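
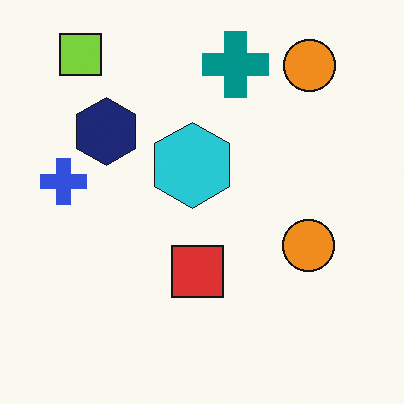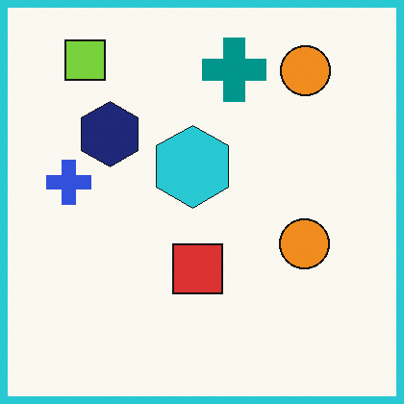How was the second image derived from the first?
This is the original image framed with a cyan border.

A solid cyan frame runs around the edge of the second image, with the content slightly shrunk inside it.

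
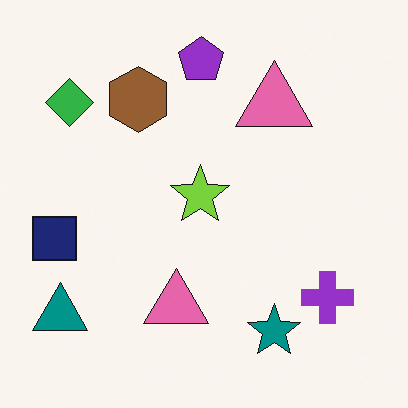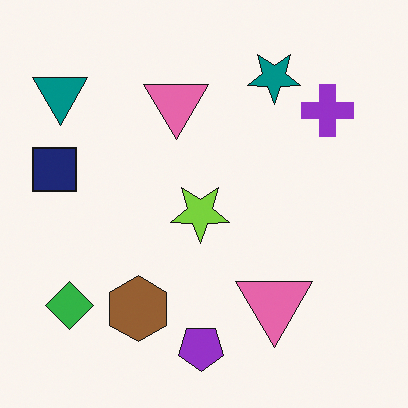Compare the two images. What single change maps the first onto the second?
Flipped vertically (top ↔ bottom).

The purple pentagon is in the top of the first image and the bottom of the second — shapes on opposite sides of the horizontal midline have swapped in a mirror flip.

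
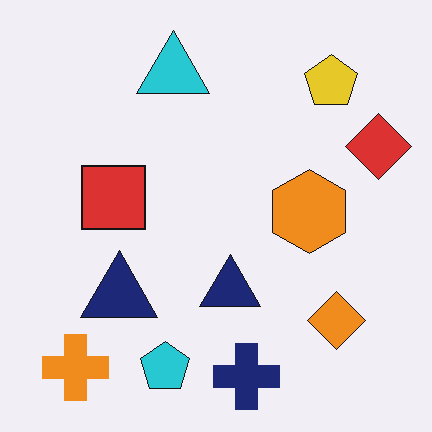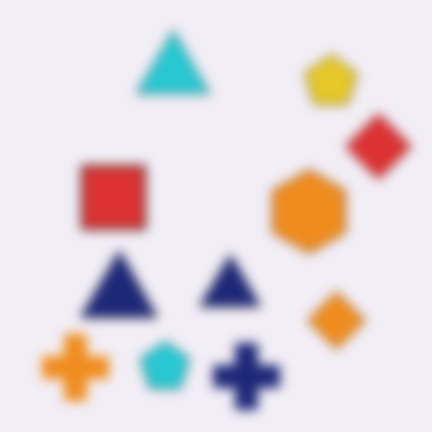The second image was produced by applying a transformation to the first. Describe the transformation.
It was heavily blurred.

Shape edges and outlines are uniformly softened across the whole image.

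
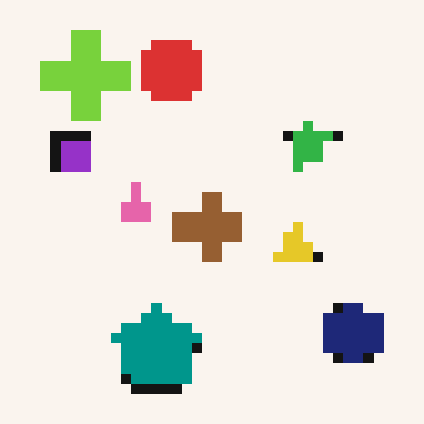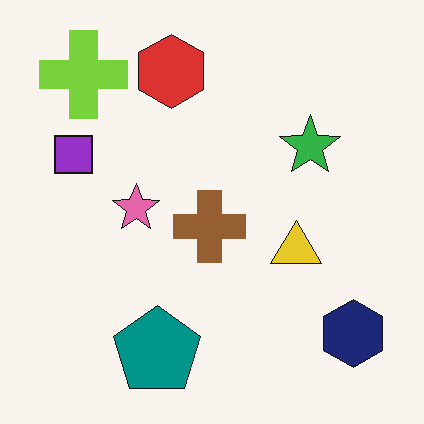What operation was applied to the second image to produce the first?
The first image is the second coarsely pixelated.

Shapes are reduced to large square blocks; fine edges and outlines are lost — a downscale-then-upscale (mosaic) effect.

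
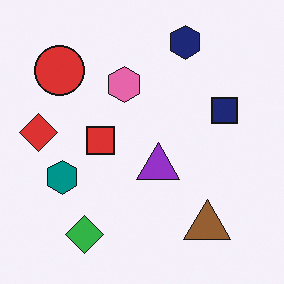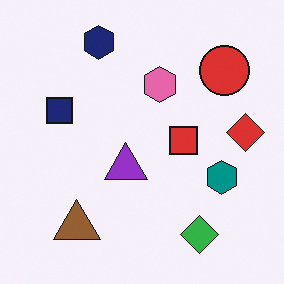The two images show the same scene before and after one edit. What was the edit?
It was flipped horizontally (left ↔ right).

The red diamond is in the left of the first image and the right of the second — shapes on opposite sides of the vertical midline have swapped in a mirror flip.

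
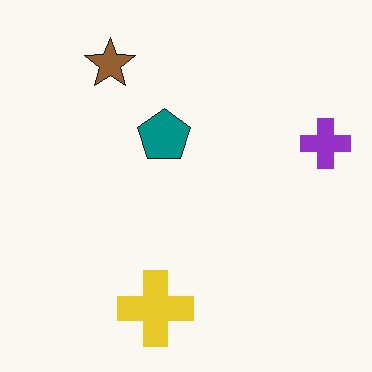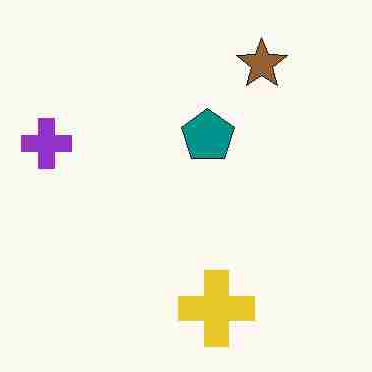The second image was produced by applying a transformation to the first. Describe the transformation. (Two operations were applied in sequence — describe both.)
Heavily JPEG-compressed with obvious blocking artifacts, then flipped horizontally (left ↔ right).

Blocky 8×8 compression artifacts appear around shape edges and the flat background shows ringing — characteristic JPEG degradation. The purple cross is in the right of the first image and the left of the second — shapes on opposite sides of the vertical midline have swapped in a mirror flip.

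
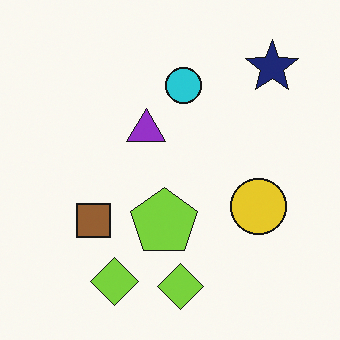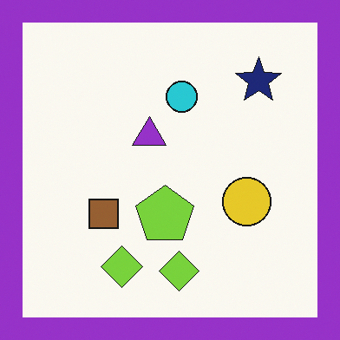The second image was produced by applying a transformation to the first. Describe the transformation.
Framed with a purple border.

A solid purple frame runs around the edge of the second image, with the content slightly shrunk inside it.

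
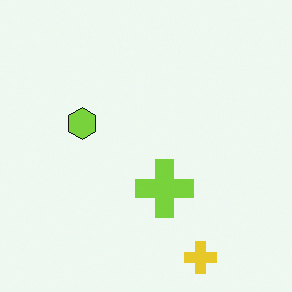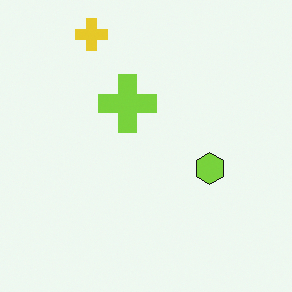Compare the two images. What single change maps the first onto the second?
It was rotated 180°.

The yellow cross sits in the bottom-right of the first image and the top-left of the second — consistent with a whole-image 180° rotation.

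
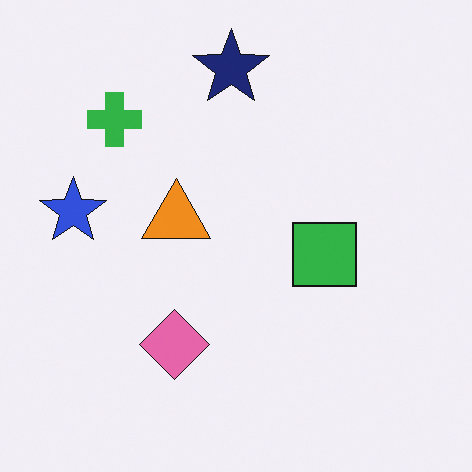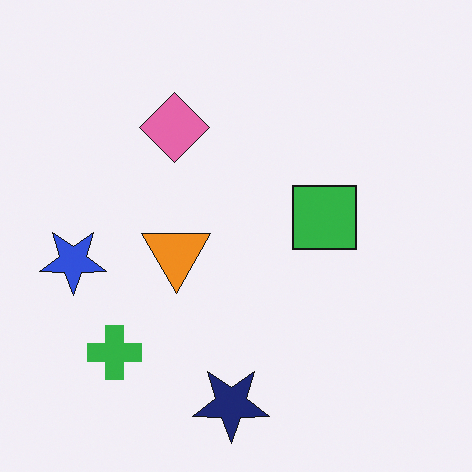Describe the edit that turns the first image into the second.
The second image is the first flipped vertically (top ↔ bottom).

The navy star is in the top of the first image and the bottom of the second — shapes on opposite sides of the horizontal midline have swapped in a mirror flip.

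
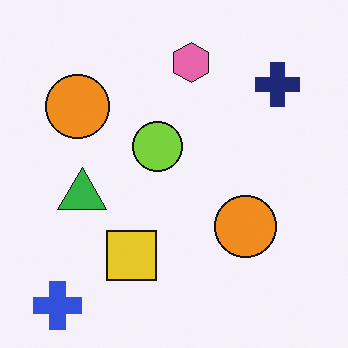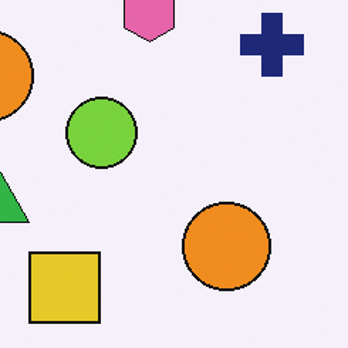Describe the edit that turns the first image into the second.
This is the original image cropped slightly and scaled back up.

The visible shapes are larger and the field of view is narrower; shapes near the original edges may be partly or wholly outside the frame — a crop-and-rescale.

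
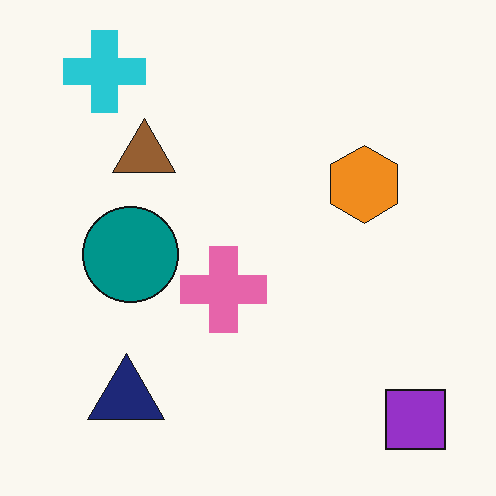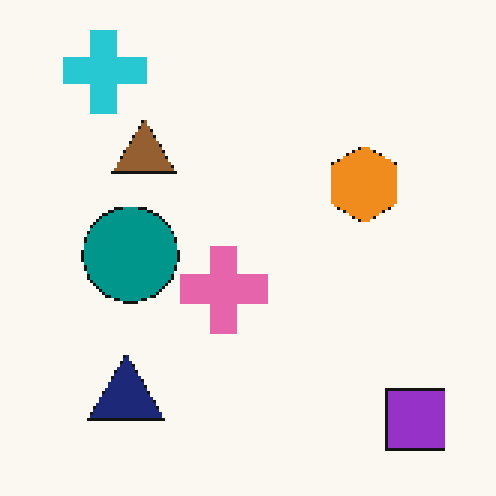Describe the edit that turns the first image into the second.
The second image is the first lightly pixelated (a mild mosaic effect).

Shapes are reduced to large square blocks; fine edges and outlines are lost — a downscale-then-upscale (mosaic) effect.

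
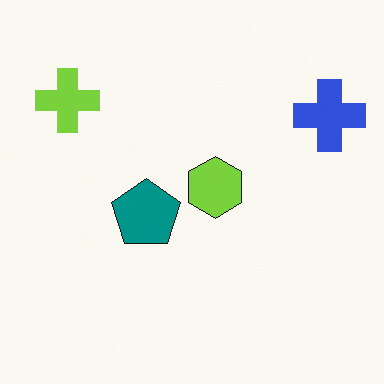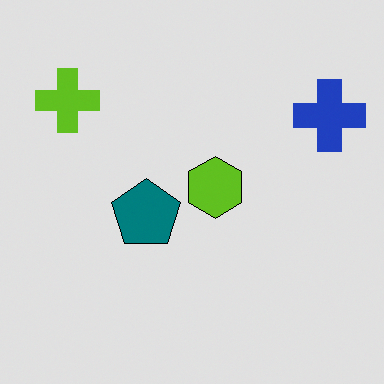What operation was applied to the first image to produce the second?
This is the original image moderately posterized.

Each flat color has snapped to a coarser quantized level — most visibly, the near-white background has dropped to a flat grey.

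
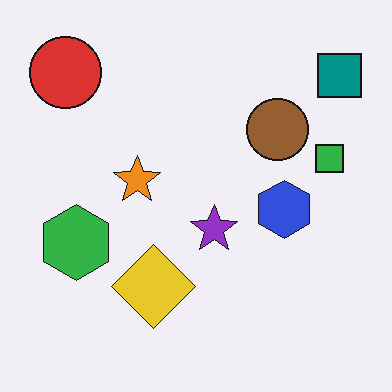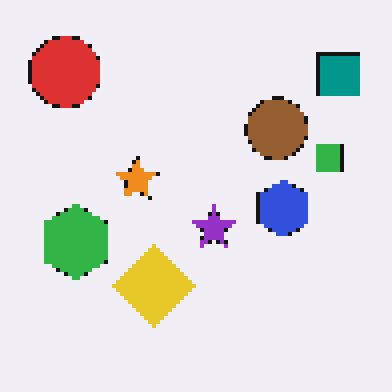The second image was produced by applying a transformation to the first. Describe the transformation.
It was mildly pixelated.

Shapes are reduced to large square blocks; fine edges and outlines are lost — a downscale-then-upscale (mosaic) effect.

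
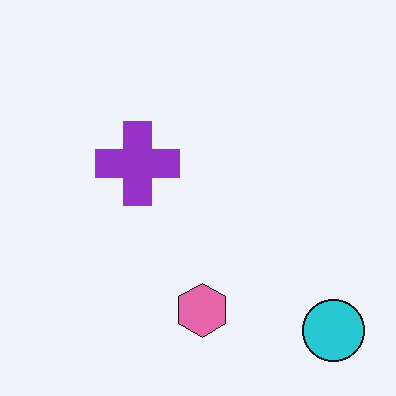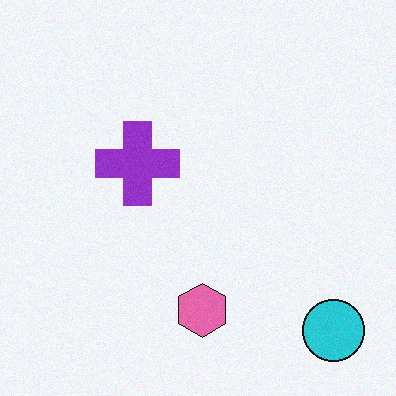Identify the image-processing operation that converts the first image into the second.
It was degraded with a light layer of grain.

Random speckle covers the whole image, including the flat background.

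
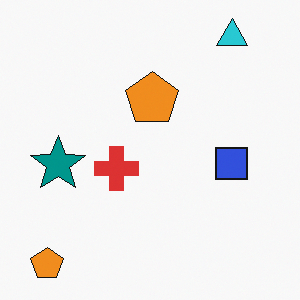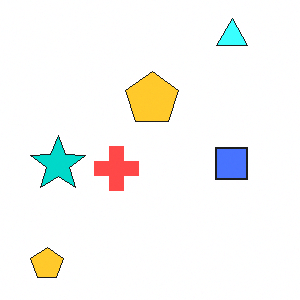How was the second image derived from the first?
The image was substantially brightened.

Every pixel — background and shapes alike — is uniformly brightened.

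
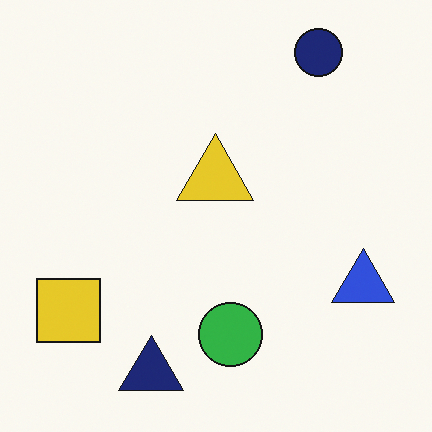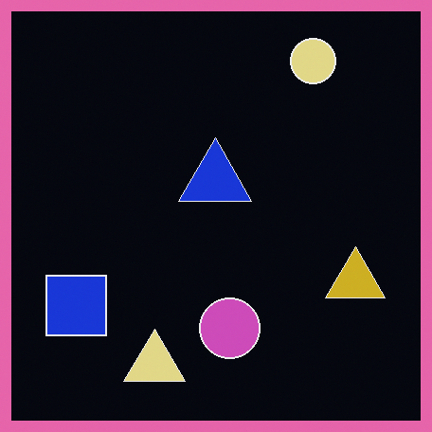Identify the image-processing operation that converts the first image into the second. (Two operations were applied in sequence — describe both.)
The image was color-inverted (negative), then framed with a pink border.

The light background has become dark and every shape's color is its complement — a photographic negative. A solid pink frame runs around the edge of the second image, with the content slightly shrunk inside it.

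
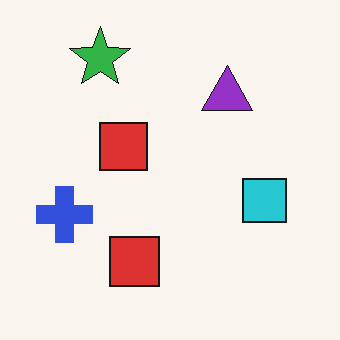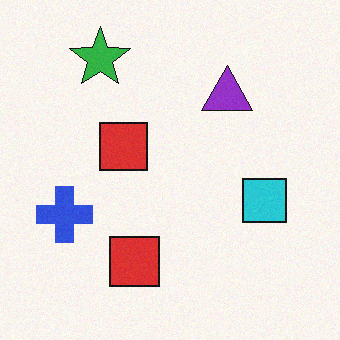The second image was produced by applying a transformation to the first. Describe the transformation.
Degraded with a light layer of grain.

Random speckle covers the whole image, including the flat background.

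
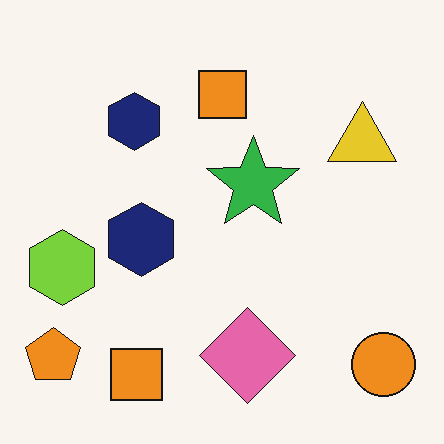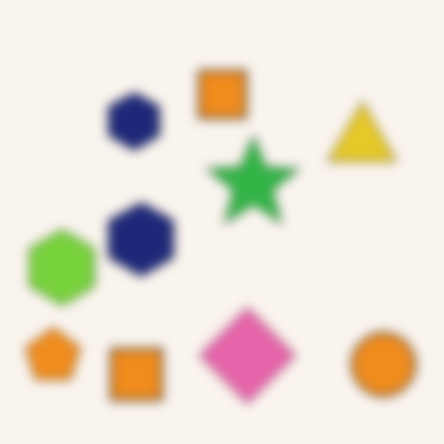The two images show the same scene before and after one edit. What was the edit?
The image was strongly gaussian-blurred.

Shape edges and outlines are uniformly softened across the whole image.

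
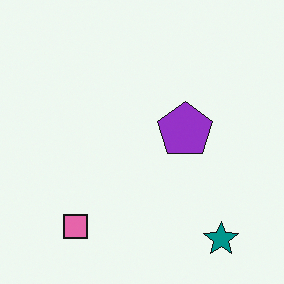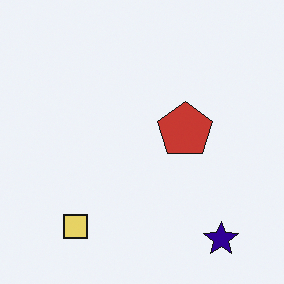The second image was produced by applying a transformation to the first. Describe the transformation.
The transformation is: hue-shifted noticeably.

Every shape's color has rotated by the same amount around the hue wheel — a uniform hue shift.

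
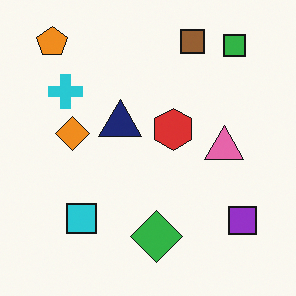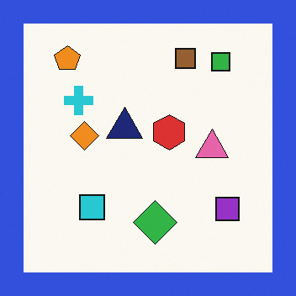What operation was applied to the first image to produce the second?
This is the original image framed with a blue border.

A solid blue frame runs around the edge of the second image, with the content slightly shrunk inside it.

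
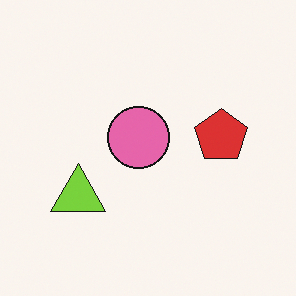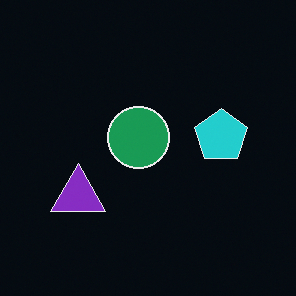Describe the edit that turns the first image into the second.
It was color-inverted (negative).

The light background has become dark and every shape's color is its complement — a photographic negative.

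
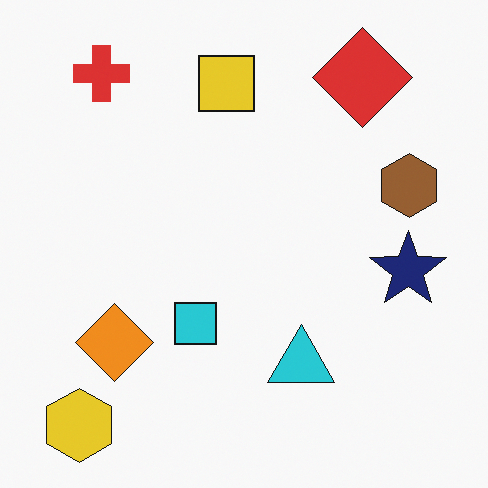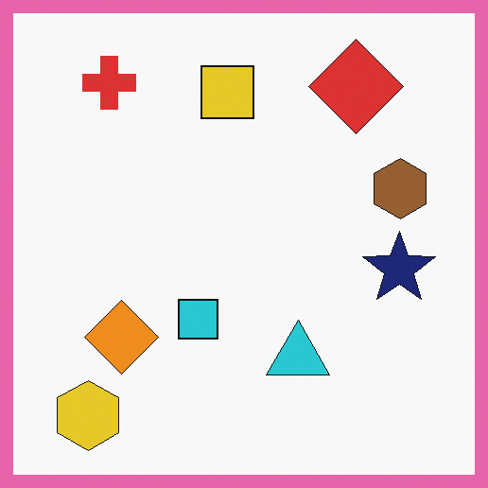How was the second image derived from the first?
It was framed with a pink border.

A solid pink frame runs around the edge of the second image, with the content slightly shrunk inside it.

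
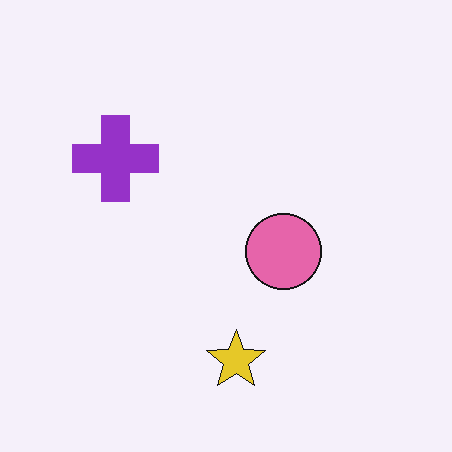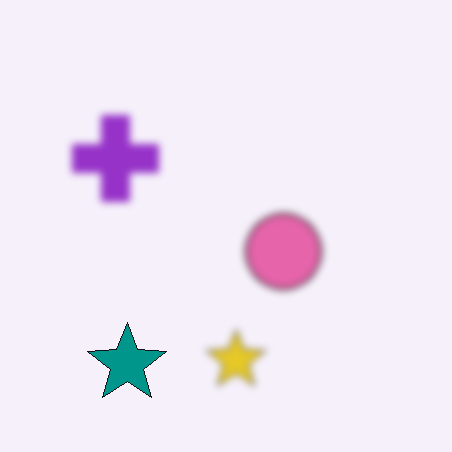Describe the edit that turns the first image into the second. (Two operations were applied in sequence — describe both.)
Moderately blurred, then overlaid with an additional teal star.

Shape edges and outlines are uniformly softened across the whole image. A teal star appears in the second image that is absent from the first.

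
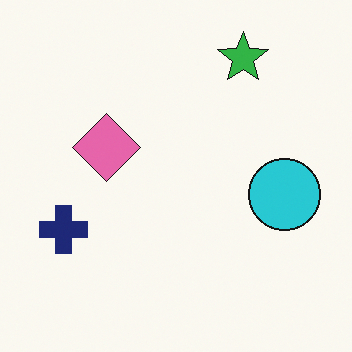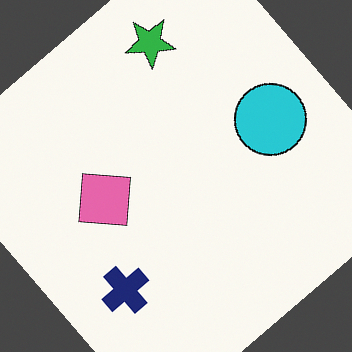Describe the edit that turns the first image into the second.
The transformation is: rotated counter-clockwise by a large amount — several tens of degrees.

Every shape is tilted by the same angle and the image corners show triangular fill wedges — a whole-image rotation by a non-right angle.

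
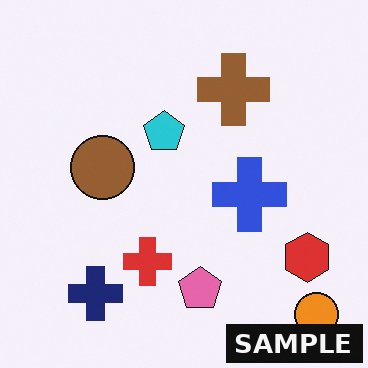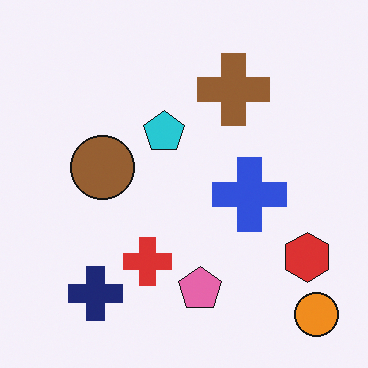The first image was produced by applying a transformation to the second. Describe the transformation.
It was watermarked with the text "SAMPLE" in the lower-right corner.

A dark label reading "SAMPLE" appears in the lower-right corner.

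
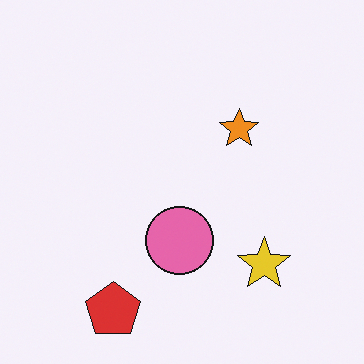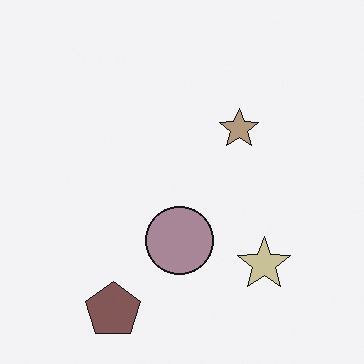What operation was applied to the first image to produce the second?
The transformation is: made much more muted (saturation change).

All colors are more muted and greyish — a global saturation change.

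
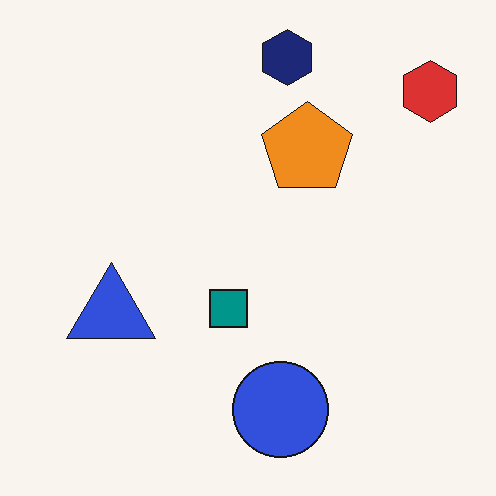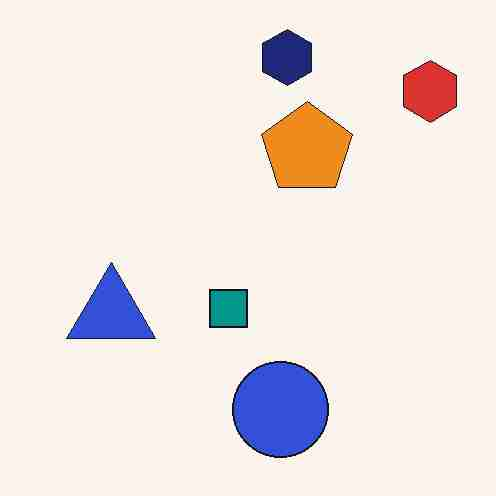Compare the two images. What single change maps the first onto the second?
This is the original image heavily JPEG-compressed with obvious blocking artifacts.

Blocky 8×8 compression artifacts appear around shape edges and the flat background shows ringing — characteristic JPEG degradation.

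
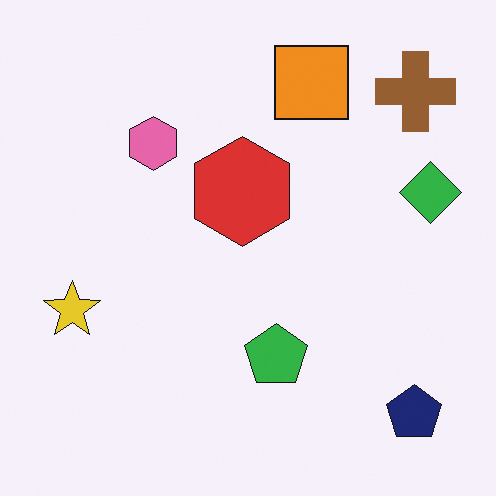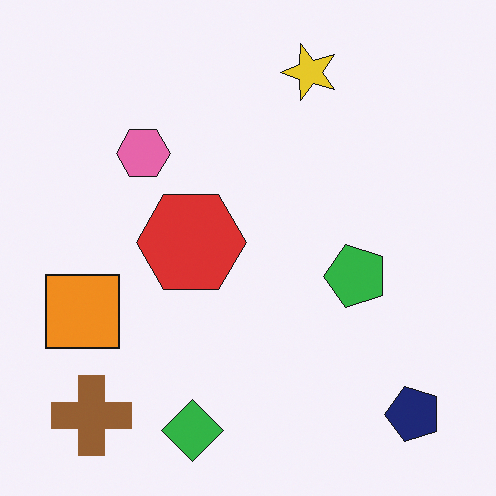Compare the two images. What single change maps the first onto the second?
The transformation is: transposed (reflected across the top-left ↔ bottom-right diagonal).

Shapes have swapped their row and column positions — what was in the top-right is now in the bottom-left — a diagonal reflection.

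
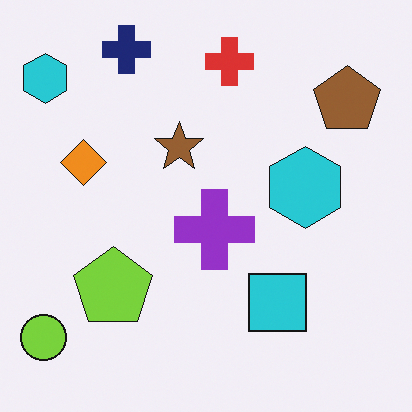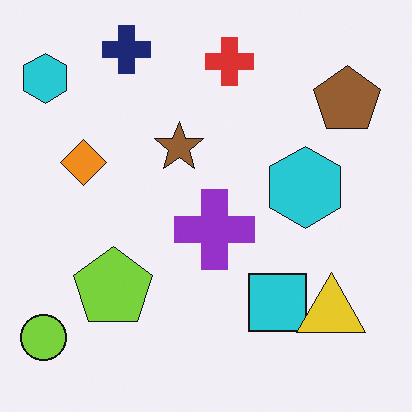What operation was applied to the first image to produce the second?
The second image is the first overlaid with an additional yellow triangle.

A yellow triangle appears in the second image that is absent from the first.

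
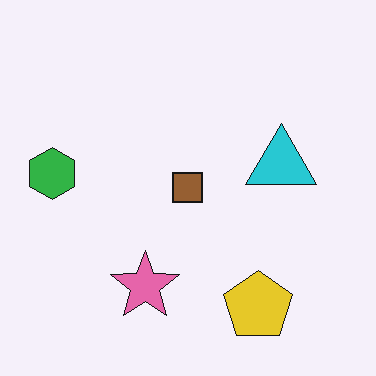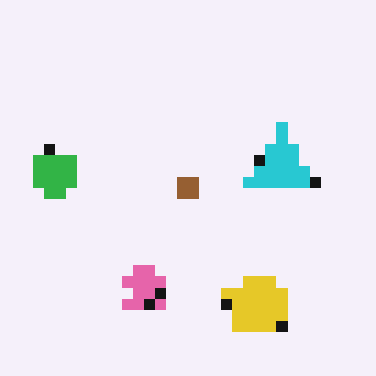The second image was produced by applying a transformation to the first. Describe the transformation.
Heavily pixelated into large blocks.

Shapes are reduced to large square blocks; fine edges and outlines are lost — a downscale-then-upscale (mosaic) effect.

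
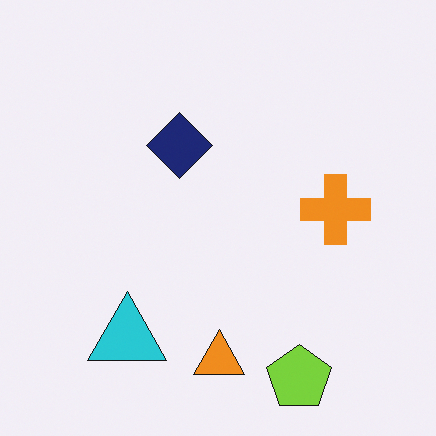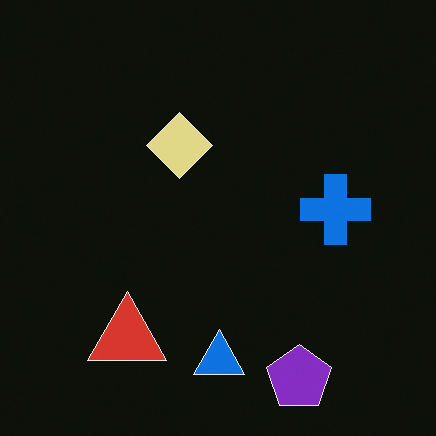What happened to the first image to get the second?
This is the original image color-inverted (negative).

The light background has become dark and every shape's color is its complement — a photographic negative.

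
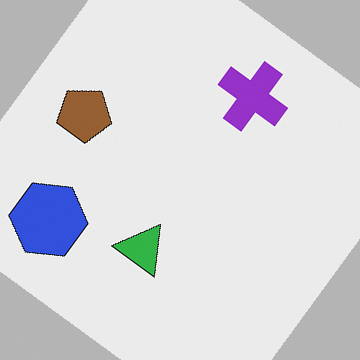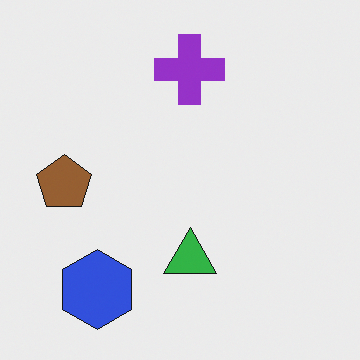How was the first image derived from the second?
This is the original image rotated clockwise by a large amount — several tens of degrees.

Every shape is tilted by the same angle and the image corners show triangular fill wedges — a whole-image rotation by a non-right angle.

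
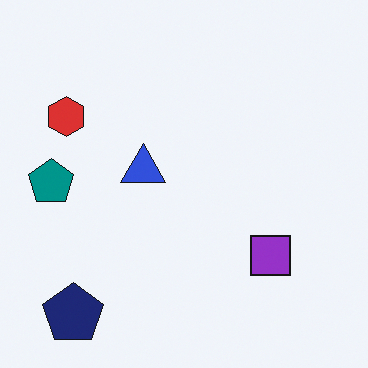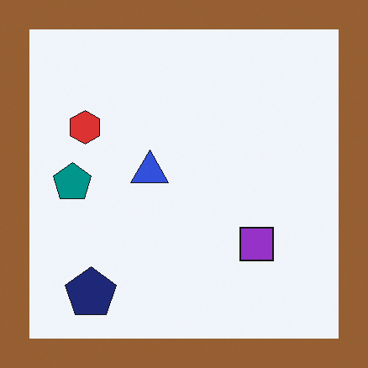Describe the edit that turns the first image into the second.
The image was framed with a brown border.

A solid brown frame runs around the edge of the second image, with the content slightly shrunk inside it.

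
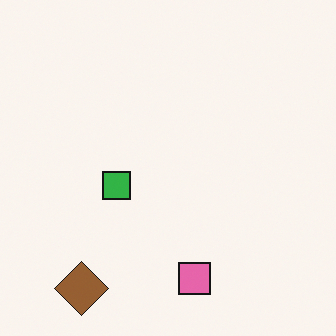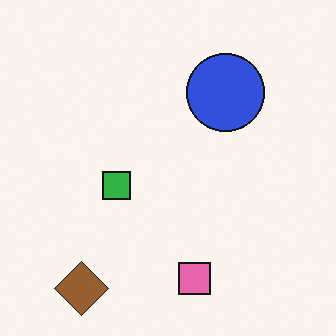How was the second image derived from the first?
It was overlaid with an additional blue circle.

A blue circle appears in the second image that is absent from the first.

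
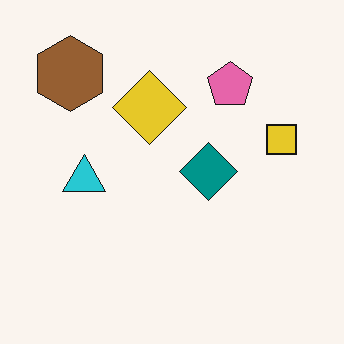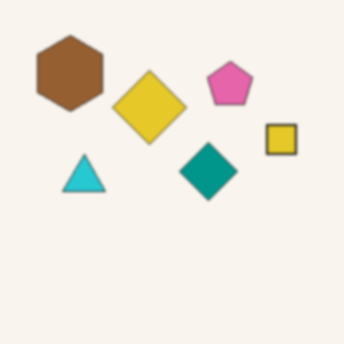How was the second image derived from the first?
It was slightly softened.

Shape edges and outlines are uniformly softened across the whole image.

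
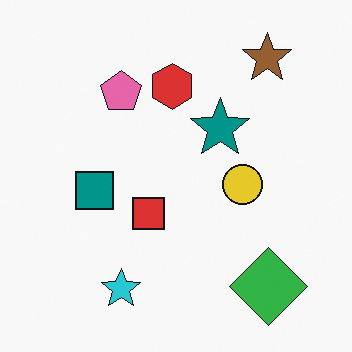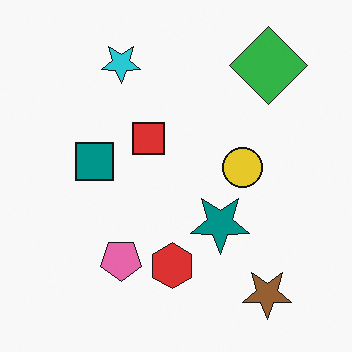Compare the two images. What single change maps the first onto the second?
The second image is the first flipped vertically (top ↔ bottom).

The brown star is in the top-right of the first image and the bottom-right of the second — shapes on opposite sides of the horizontal midline have swapped in a mirror flip.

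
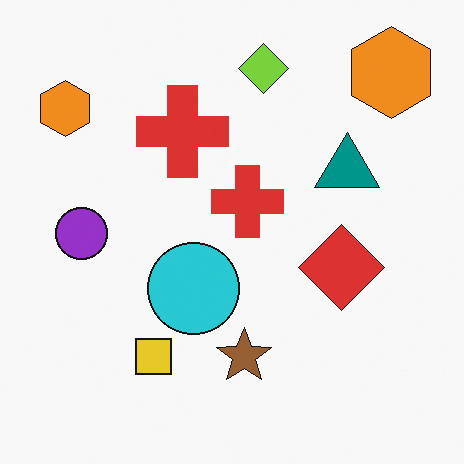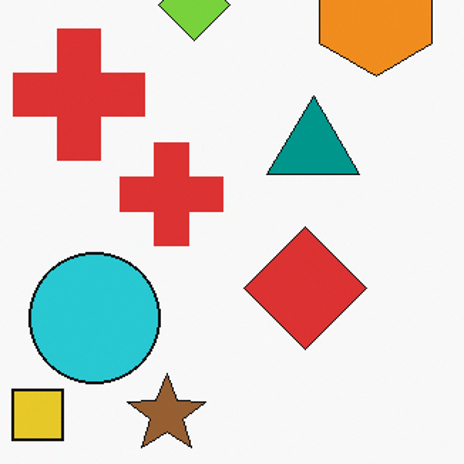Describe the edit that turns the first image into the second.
It was cropped slightly and scaled back up.

The visible shapes are larger and the field of view is narrower; shapes near the original edges may be partly or wholly outside the frame — a crop-and-rescale.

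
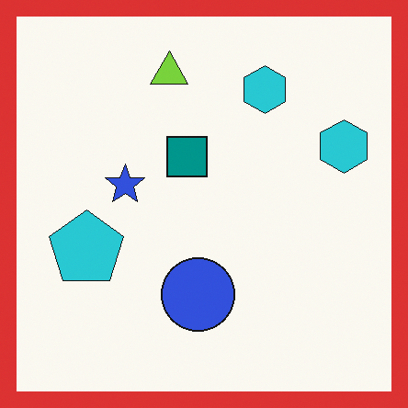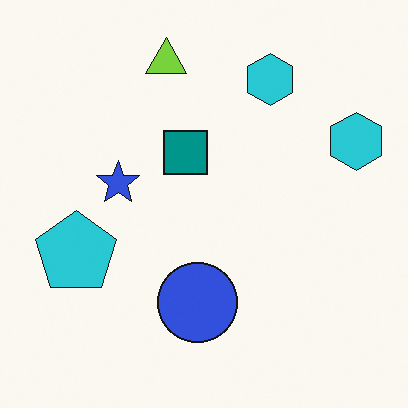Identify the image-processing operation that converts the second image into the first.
Framed with a red border.

A solid red frame runs around the edge of the first image, with the content slightly shrunk inside it.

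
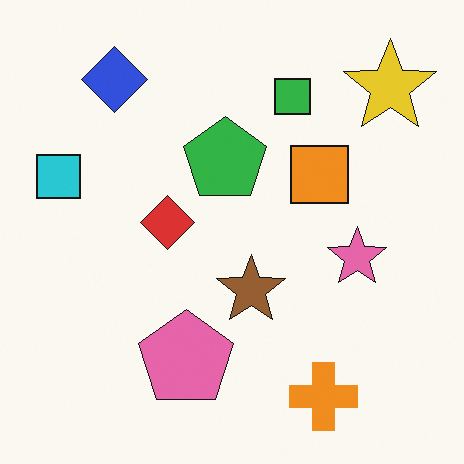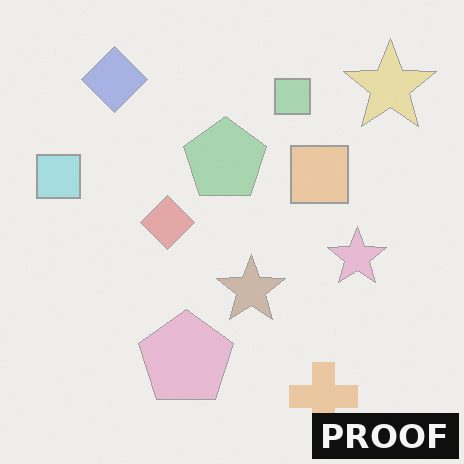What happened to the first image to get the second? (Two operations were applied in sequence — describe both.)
It was washed out (contrast reduced), then watermarked with the text "PROOF" in the lower-right corner.

Tones are pushed toward mid-grey across the whole image — a global contrast change. A dark label reading "PROOF" appears in the lower-right corner.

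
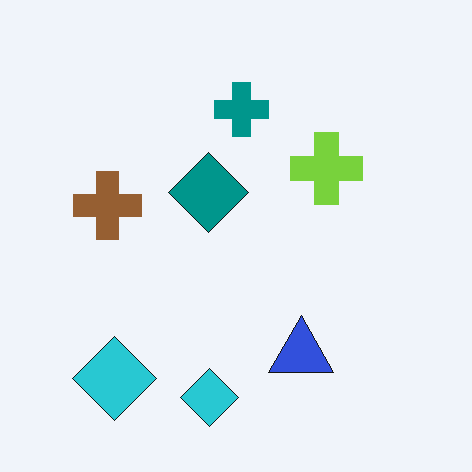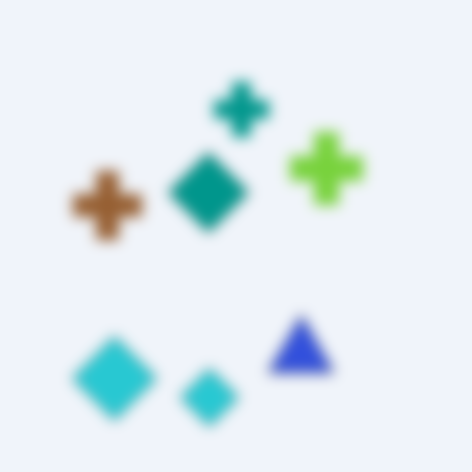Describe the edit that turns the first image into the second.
This is the original image heavily blurred.

Shape edges and outlines are uniformly softened across the whole image.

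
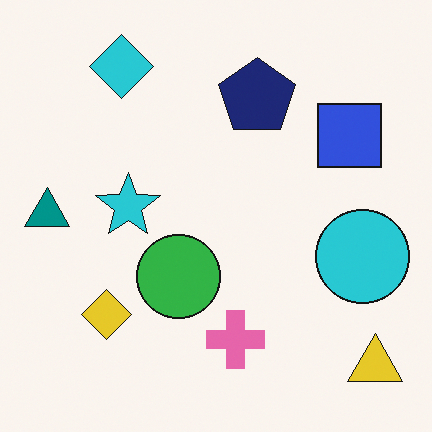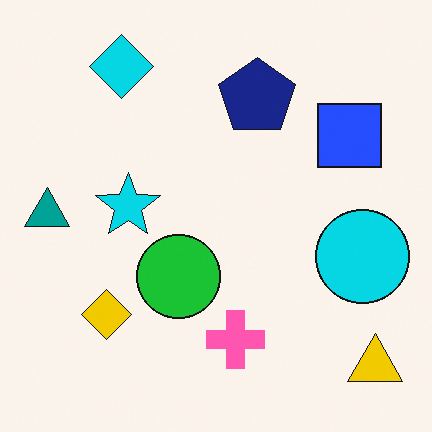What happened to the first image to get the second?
It was slightly oversaturated.

All colors are more vivid — a global saturation change.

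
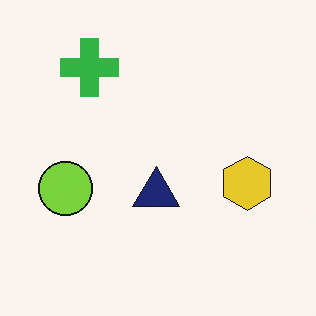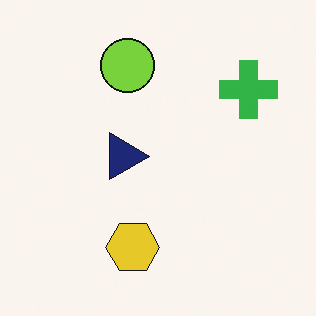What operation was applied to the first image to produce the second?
The image was rotated 90° clockwise.

The green cross sits in the top-left of the first image and the top-right of the second — consistent with a whole-image 90° clockwise rotation.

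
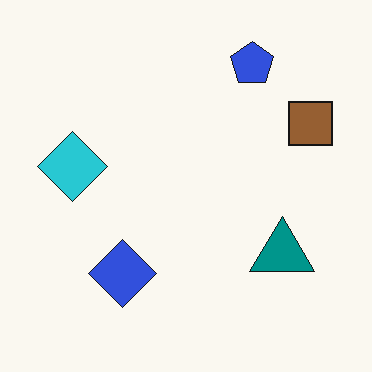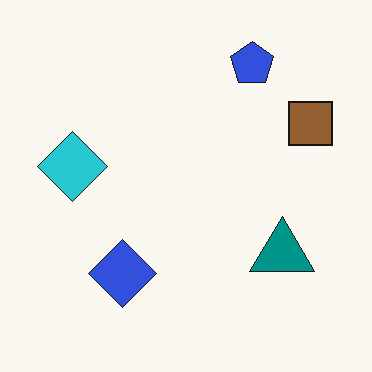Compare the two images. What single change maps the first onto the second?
The image was JPEG-compressed with visible artifacts.

Blocky 8×8 compression artifacts appear around shape edges and the flat background shows ringing — characteristic JPEG degradation.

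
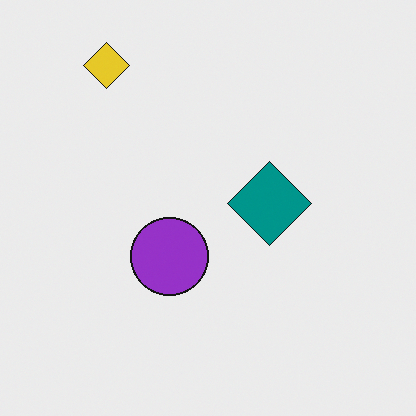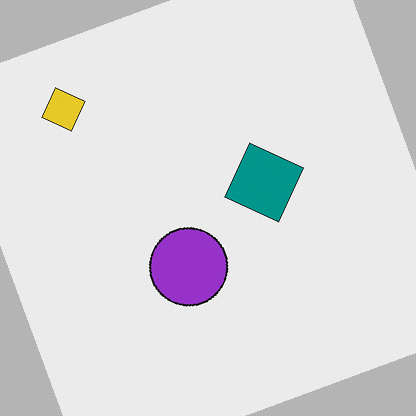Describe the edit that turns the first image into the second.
The transformation is: rotated counter-clockwise by a clearly visible amount.

Every shape is tilted by the same angle and the image corners show triangular fill wedges — a whole-image rotation by a non-right angle.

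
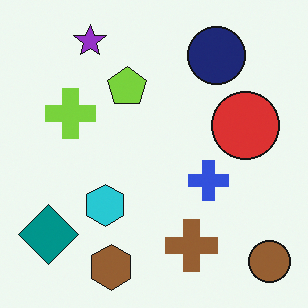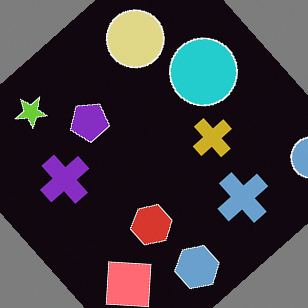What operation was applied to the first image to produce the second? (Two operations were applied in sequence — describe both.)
The second image is the first rotated counter-clockwise by a large amount — several tens of degrees, then color-inverted (negative).

Every shape is tilted by the same angle and the image corners show triangular fill wedges — a whole-image rotation by a non-right angle. The light background has become dark and every shape's color is its complement — a photographic negative.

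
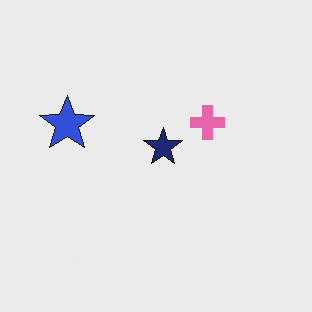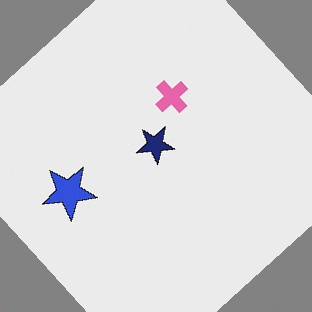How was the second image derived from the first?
It was rotated counter-clockwise by a large amount — several tens of degrees.

Every shape is tilted by the same angle and the image corners show triangular fill wedges — a whole-image rotation by a non-right angle.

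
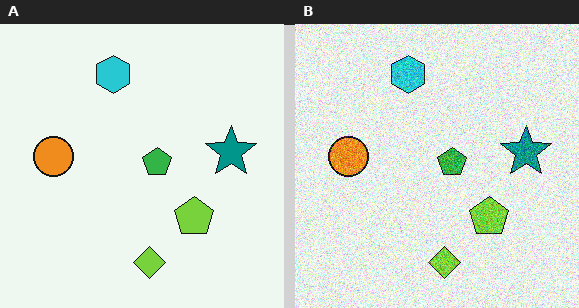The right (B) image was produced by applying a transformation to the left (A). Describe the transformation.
The image was degraded with heavy additive noise.

Random speckle covers the whole image, including the flat background.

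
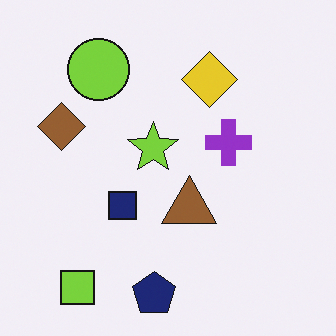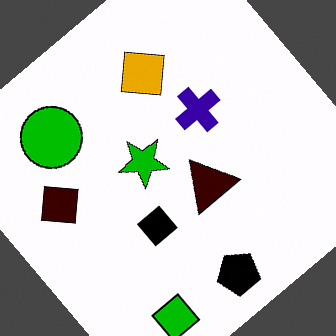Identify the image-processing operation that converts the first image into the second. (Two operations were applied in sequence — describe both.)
Boosted in contrast, then rotated counter-clockwise by a large amount — several tens of degrees.

Tones are pushed away from mid-grey across the whole image — a global contrast change. Every shape is tilted by the same angle and the image corners show triangular fill wedges — a whole-image rotation by a non-right angle.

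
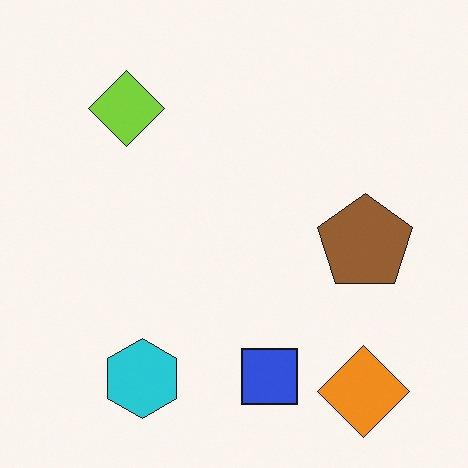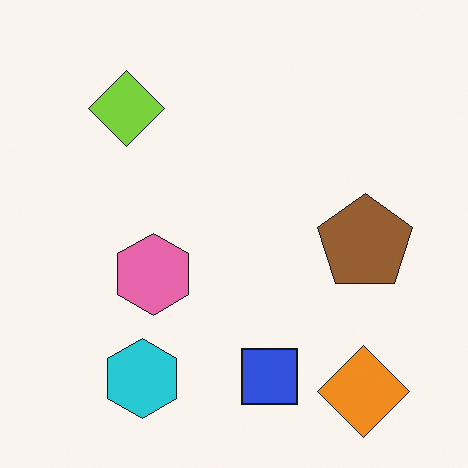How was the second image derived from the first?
The transformation is: overlaid with an additional pink hexagon.

A pink hexagon appears in the second image that is absent from the first.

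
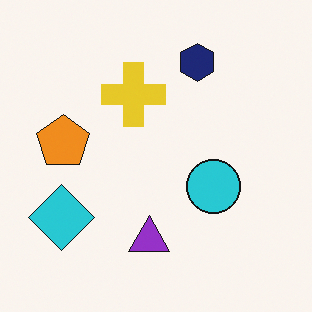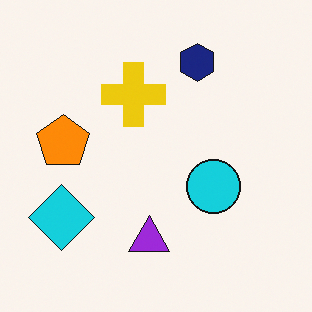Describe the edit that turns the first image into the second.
The transformation is: slightly oversaturated.

All colors are more vivid — a global saturation change.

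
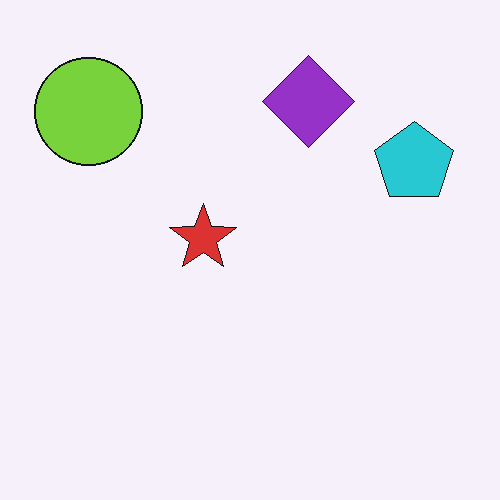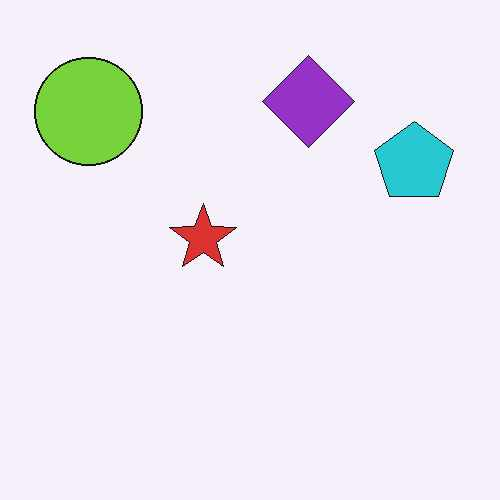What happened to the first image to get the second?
The transformation is: JPEG-compressed with visible artifacts.

Blocky 8×8 compression artifacts appear around shape edges and the flat background shows ringing — characteristic JPEG degradation.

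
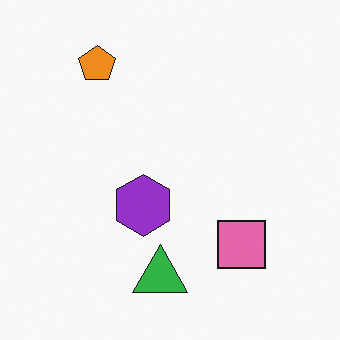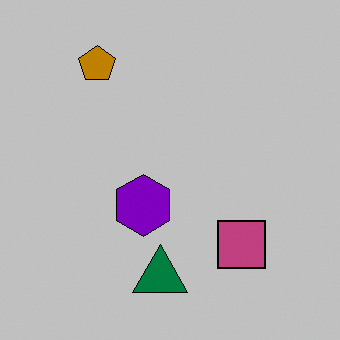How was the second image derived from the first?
This is the original image heavily posterized to just a handful of flat colors.

Each flat color has snapped to a coarser quantized level — most visibly, the near-white background has dropped to a flat grey.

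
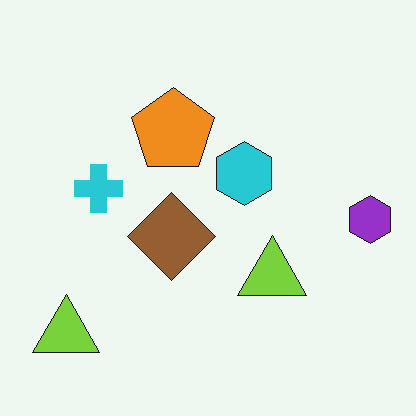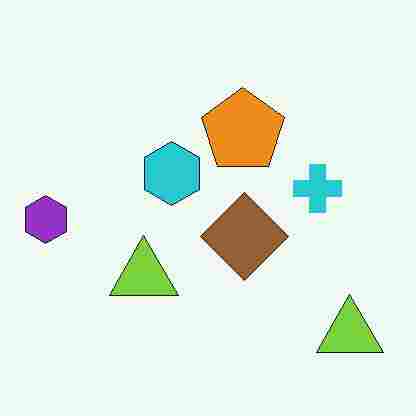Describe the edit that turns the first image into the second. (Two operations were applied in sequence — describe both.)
It was degraded with heavy JPEG compression, then flipped horizontally (left ↔ right).

Blocky 8×8 compression artifacts appear around shape edges and the flat background shows ringing — characteristic JPEG degradation. The purple hexagon is in the right of the first image and the left of the second — shapes on opposite sides of the vertical midline have swapped in a mirror flip.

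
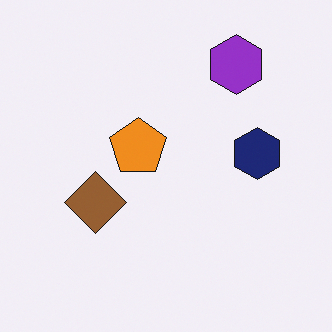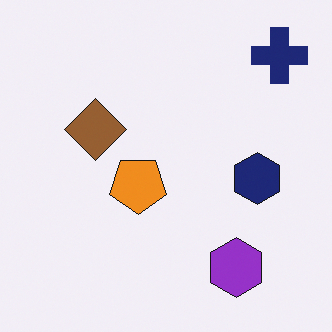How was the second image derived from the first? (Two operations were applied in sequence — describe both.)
The second image is the first flipped vertically (top ↔ bottom), then overlaid with an additional navy cross.

The purple hexagon is in the top-right of the first image and the bottom-right of the second — shapes on opposite sides of the horizontal midline have swapped in a mirror flip. A navy cross appears in the second image that is absent from the first.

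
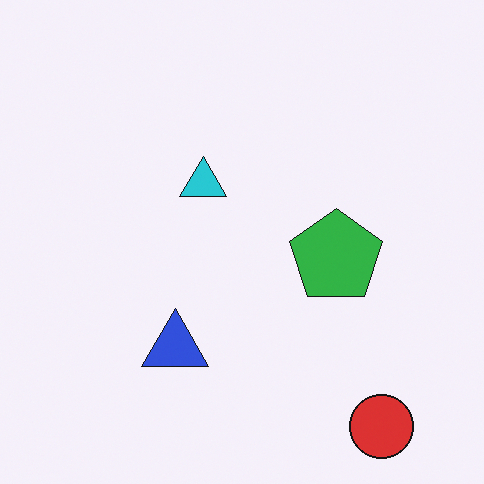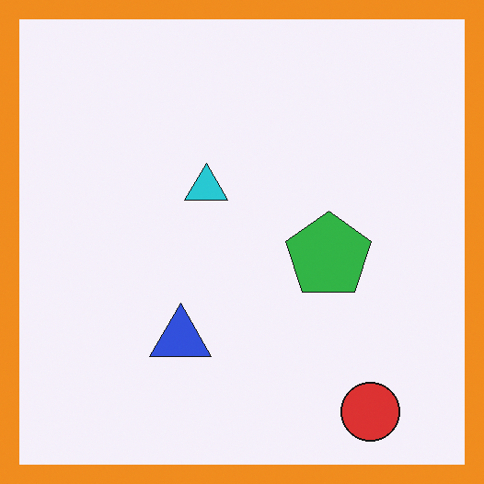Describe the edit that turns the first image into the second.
The transformation is: framed with a orange border.

A solid orange frame runs around the edge of the second image, with the content slightly shrunk inside it.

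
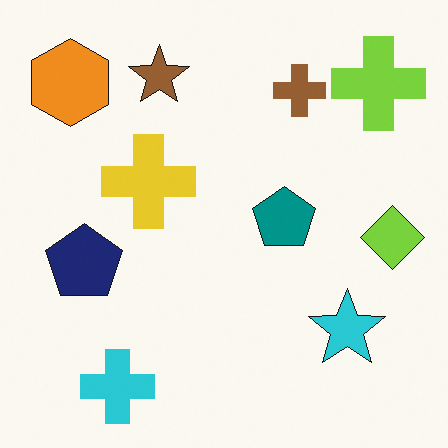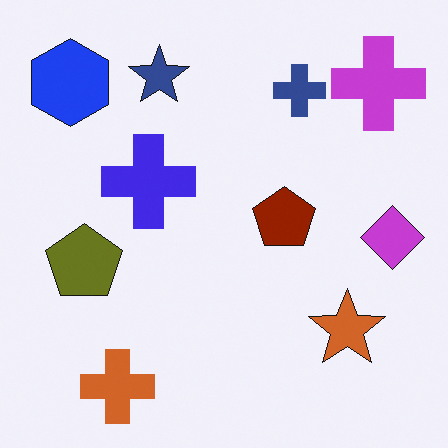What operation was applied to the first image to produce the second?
Hue-shifted through roughly half the color wheel.

Every shape's color has rotated by the same amount around the hue wheel — a uniform hue shift.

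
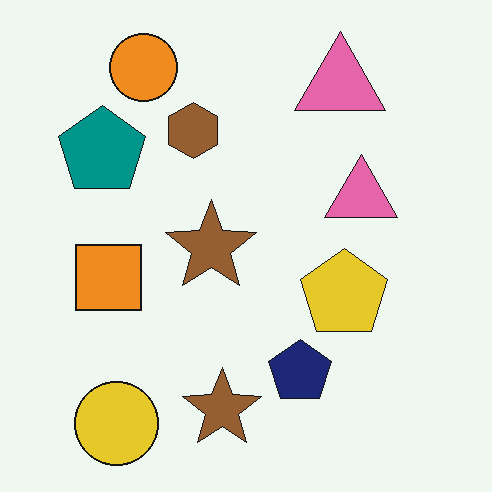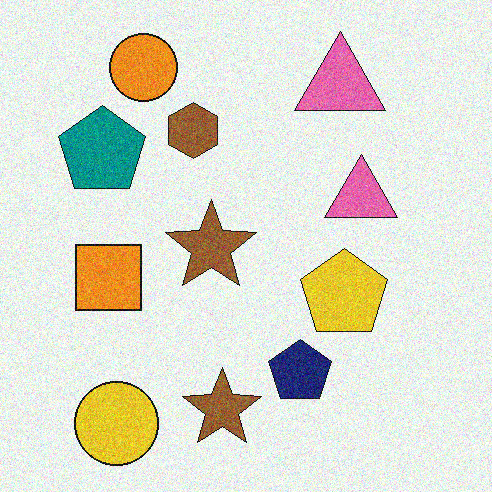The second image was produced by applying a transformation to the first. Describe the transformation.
This is the original image degraded with moderate additive noise.

Random speckle covers the whole image, including the flat background.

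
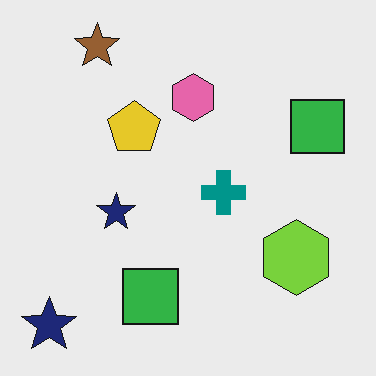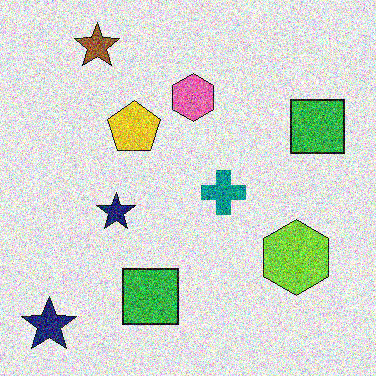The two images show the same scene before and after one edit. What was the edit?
This is the original image degraded with a thick layer of grain.

Random speckle covers the whole image, including the flat background.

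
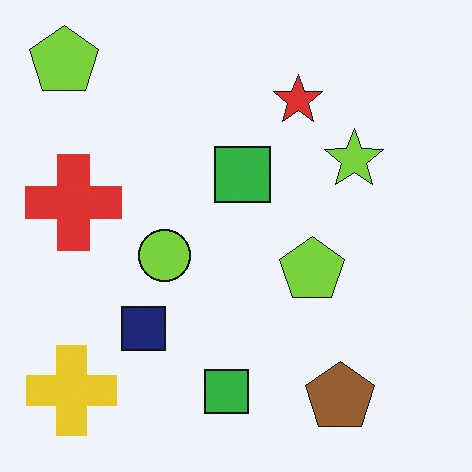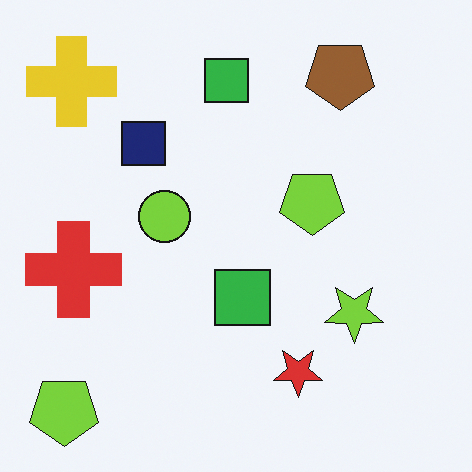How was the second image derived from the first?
Flipped vertically (top ↔ bottom).

The brown pentagon is in the bottom-right of the first image and the top-right of the second — shapes on opposite sides of the horizontal midline have swapped in a mirror flip.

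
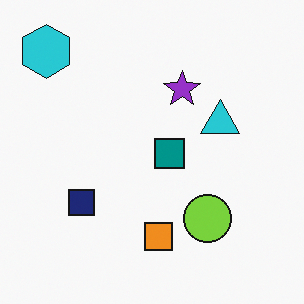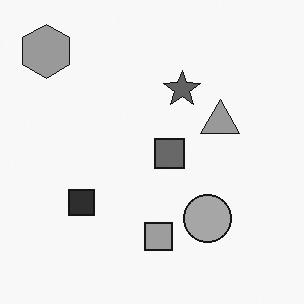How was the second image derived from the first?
It was converted to grayscale.

All color is removed — every shape is now a shade of grey.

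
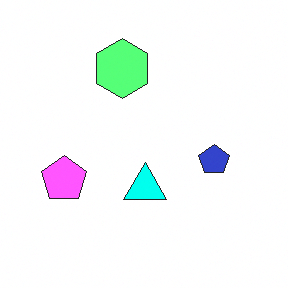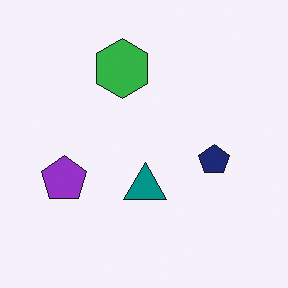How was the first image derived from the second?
The image was substantially brightened.

Every pixel — background and shapes alike — is uniformly brightened.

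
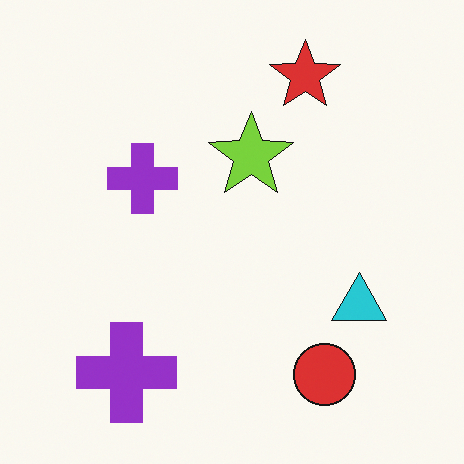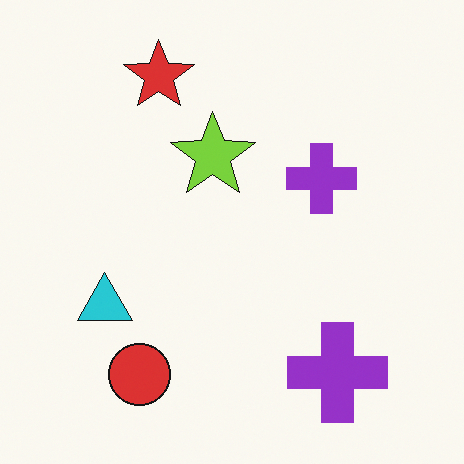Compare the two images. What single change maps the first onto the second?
The second image is the first flipped horizontally (left ↔ right).

The cyan triangle is in the right of the first image and the left of the second — shapes on opposite sides of the vertical midline have swapped in a mirror flip.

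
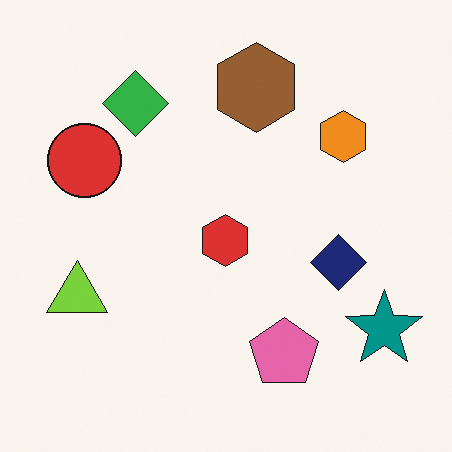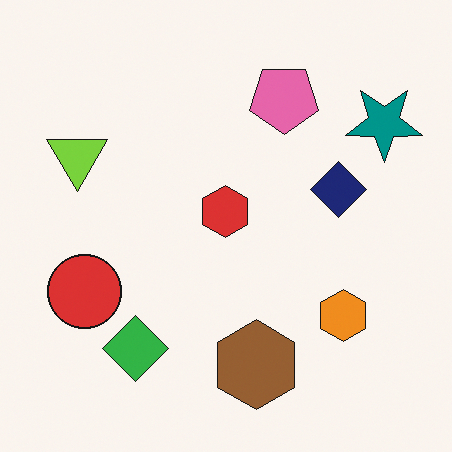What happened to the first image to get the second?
Flipped vertically (top ↔ bottom).

The brown hexagon is in the top of the first image and the bottom of the second — shapes on opposite sides of the horizontal midline have swapped in a mirror flip.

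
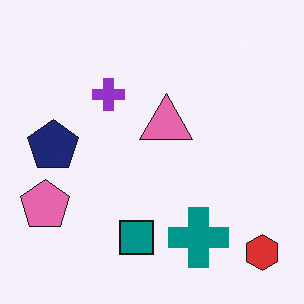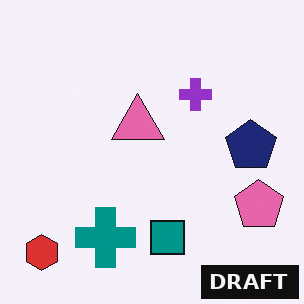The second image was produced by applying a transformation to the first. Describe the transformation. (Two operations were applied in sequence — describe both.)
The image was flipped horizontally (left ↔ right), then watermarked with the text "DRAFT" in the lower-right corner.

The red hexagon is in the bottom-right of the first image and the bottom-left of the second — shapes on opposite sides of the vertical midline have swapped in a mirror flip. A dark label reading "DRAFT" appears in the lower-right corner.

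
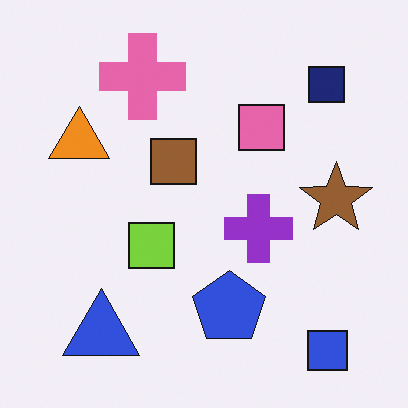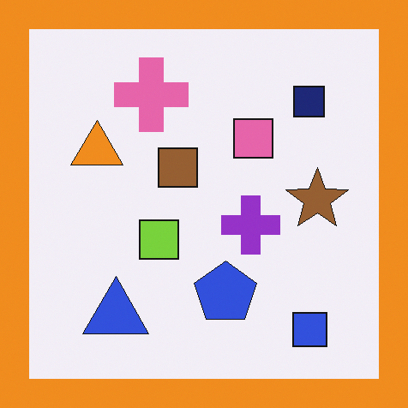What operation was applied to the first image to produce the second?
Framed with a orange border.

A solid orange frame runs around the edge of the second image, with the content slightly shrunk inside it.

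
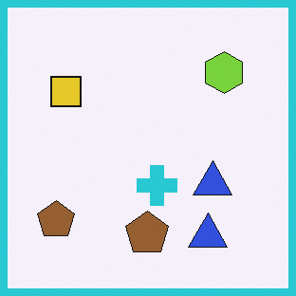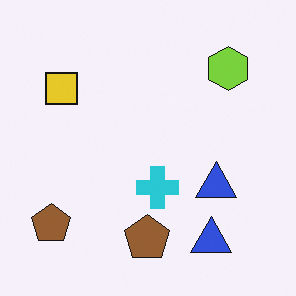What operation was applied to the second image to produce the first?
The first image is the second framed with a cyan border.

A solid cyan frame runs around the edge of the first image, with the content slightly shrunk inside it.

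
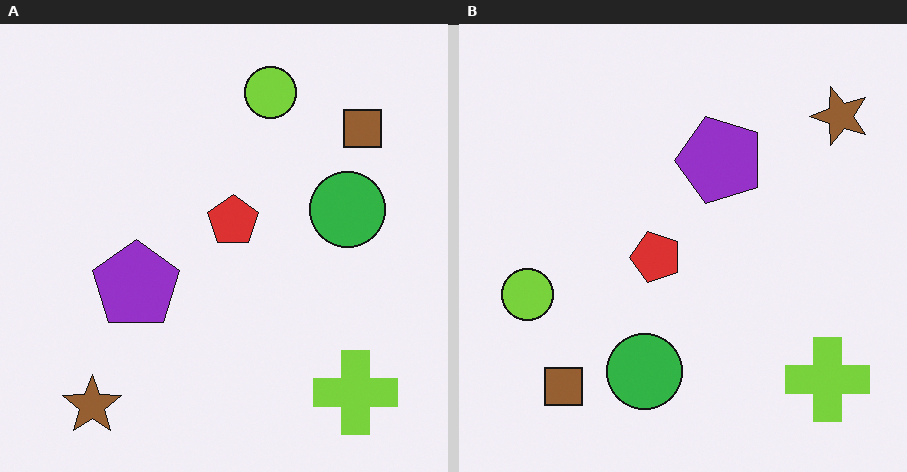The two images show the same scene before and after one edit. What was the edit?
Transposed (reflected across the top-left ↔ bottom-right diagonal).

Shapes have swapped their row and column positions — what was in the top-right is now in the bottom-left — a diagonal reflection.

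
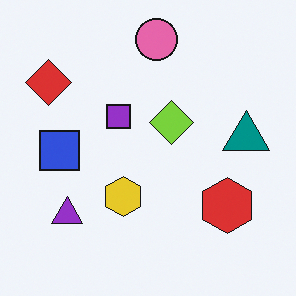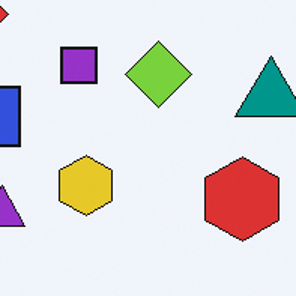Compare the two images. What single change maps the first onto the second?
Cropped slightly and scaled back up.

The visible shapes are larger and the field of view is narrower; shapes near the original edges may be partly or wholly outside the frame — a crop-and-rescale.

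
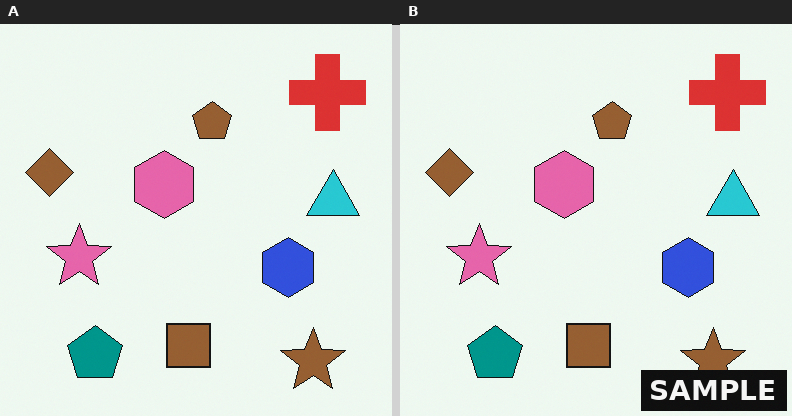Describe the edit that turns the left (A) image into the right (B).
The right (B) image is the left (A) watermarked with the text "SAMPLE" in the lower-right corner.

A dark label reading "SAMPLE" appears in the lower-right corner.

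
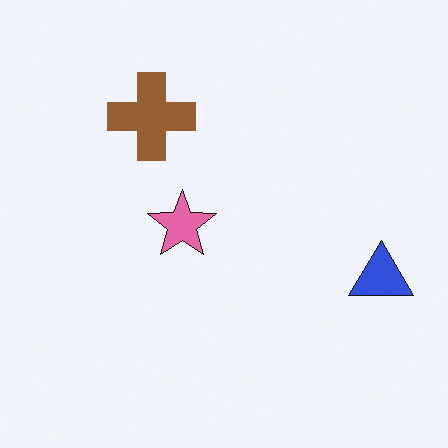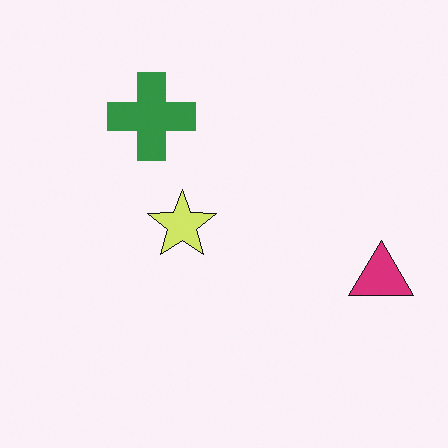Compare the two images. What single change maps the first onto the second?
The image was hue-shifted noticeably.

Every shape's color has rotated by the same amount around the hue wheel — a uniform hue shift.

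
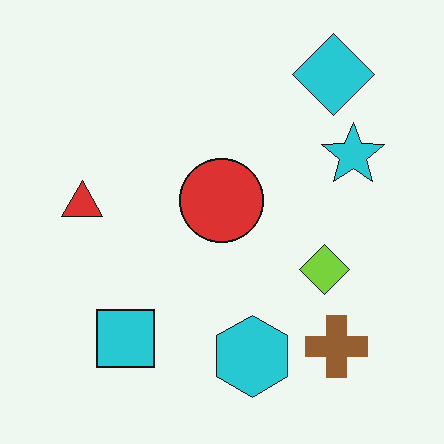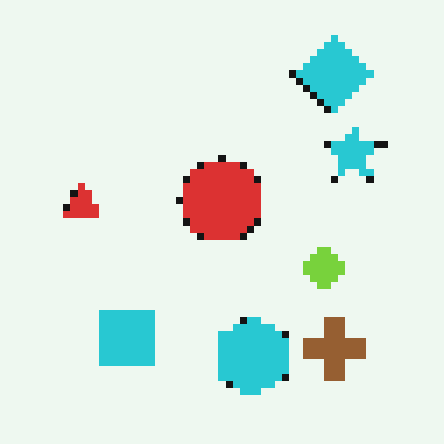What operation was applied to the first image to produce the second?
Moderately pixelated.

Shapes are reduced to large square blocks; fine edges and outlines are lost — a downscale-then-upscale (mosaic) effect.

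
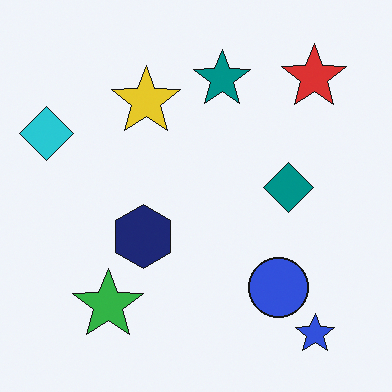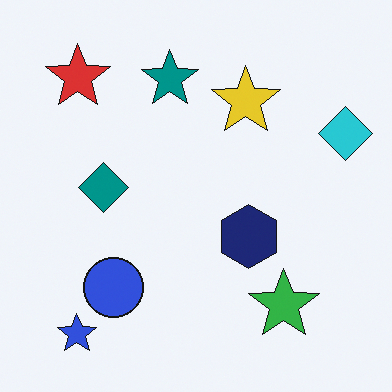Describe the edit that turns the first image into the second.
It was flipped horizontally (left ↔ right).

The cyan diamond is in the left of the first image and the right of the second — shapes on opposite sides of the vertical midline have swapped in a mirror flip.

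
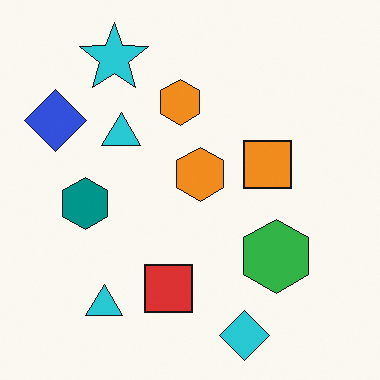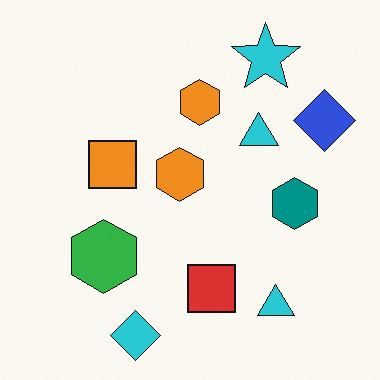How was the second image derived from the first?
It was flipped horizontally (left ↔ right).

The blue diamond is in the top-left of the first image and the top-right of the second — shapes on opposite sides of the vertical midline have swapped in a mirror flip.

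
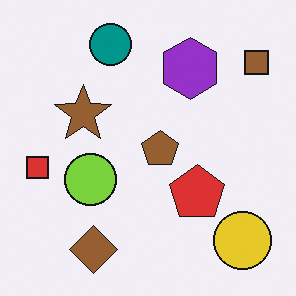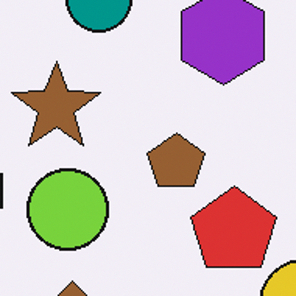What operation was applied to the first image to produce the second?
The transformation is: cropped slightly and scaled back up.

The visible shapes are larger and the field of view is narrower; shapes near the original edges may be partly or wholly outside the frame — a crop-and-rescale.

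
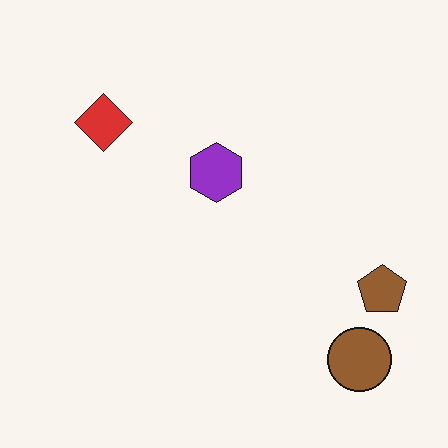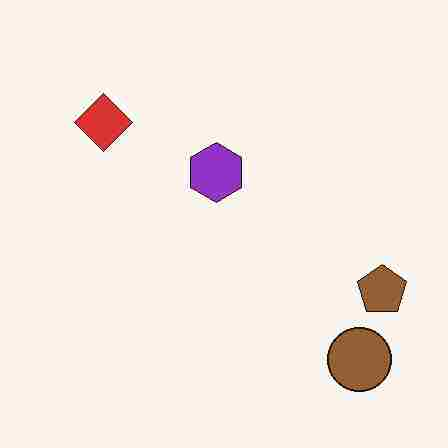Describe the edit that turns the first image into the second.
Heavily JPEG-compressed with obvious blocking artifacts.

Blocky 8×8 compression artifacts appear around shape edges and the flat background shows ringing — characteristic JPEG degradation.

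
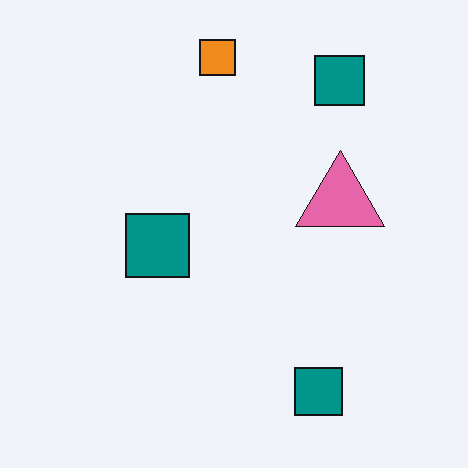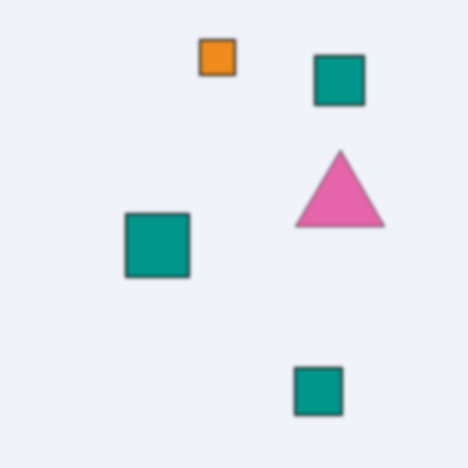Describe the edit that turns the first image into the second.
The transformation is: slightly softened.

Shape edges and outlines are uniformly softened across the whole image.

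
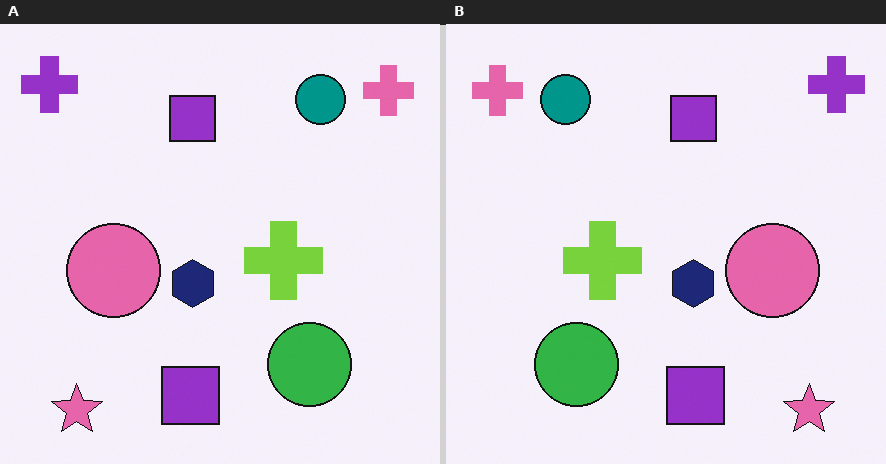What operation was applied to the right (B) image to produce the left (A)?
The image was flipped horizontally (left ↔ right).

The purple cross is in the top-right of the right (B) image and the top-left of the left (A) — shapes on opposite sides of the vertical midline have swapped in a mirror flip.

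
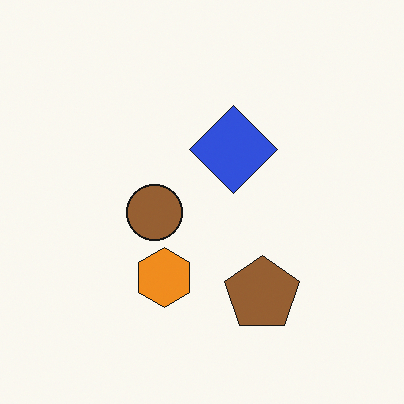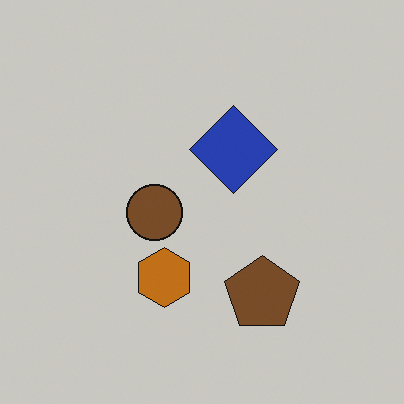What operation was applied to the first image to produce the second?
It was darkened a little.

Every pixel — background and shapes alike — is uniformly darkened.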